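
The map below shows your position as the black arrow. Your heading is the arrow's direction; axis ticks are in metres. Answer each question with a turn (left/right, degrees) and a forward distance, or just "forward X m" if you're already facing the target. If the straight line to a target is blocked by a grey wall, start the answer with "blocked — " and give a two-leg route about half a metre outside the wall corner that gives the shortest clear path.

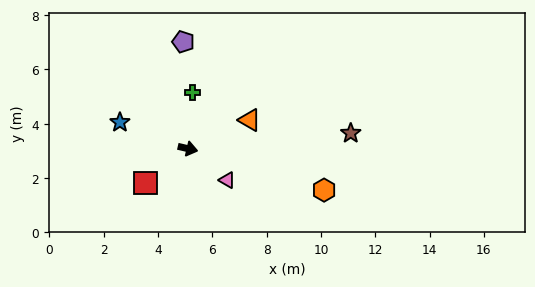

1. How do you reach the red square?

turn right 128°, forward 2.0 m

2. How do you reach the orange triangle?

turn left 38°, forward 2.5 m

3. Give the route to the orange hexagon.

turn right 4°, forward 5.2 m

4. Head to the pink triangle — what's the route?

turn right 26°, forward 1.9 m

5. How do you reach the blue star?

turn left 172°, forward 2.7 m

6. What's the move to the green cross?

turn left 98°, forward 2.1 m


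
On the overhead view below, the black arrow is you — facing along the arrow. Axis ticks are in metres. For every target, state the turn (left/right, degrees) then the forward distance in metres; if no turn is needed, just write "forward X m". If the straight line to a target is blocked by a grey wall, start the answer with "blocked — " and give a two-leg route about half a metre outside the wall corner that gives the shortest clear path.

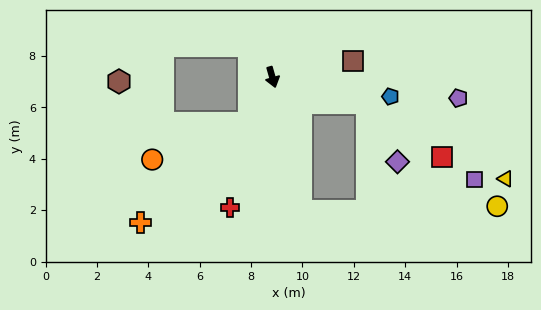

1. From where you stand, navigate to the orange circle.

blocked — turn right 43°, forward 2.0 m, then turn right 42°, forward 4.0 m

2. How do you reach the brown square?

turn left 85°, forward 3.2 m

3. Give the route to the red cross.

turn right 34°, forward 5.3 m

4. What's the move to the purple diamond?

blocked — turn left 59°, forward 3.8 m, then turn right 47°, forward 2.6 m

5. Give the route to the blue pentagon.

turn left 65°, forward 4.7 m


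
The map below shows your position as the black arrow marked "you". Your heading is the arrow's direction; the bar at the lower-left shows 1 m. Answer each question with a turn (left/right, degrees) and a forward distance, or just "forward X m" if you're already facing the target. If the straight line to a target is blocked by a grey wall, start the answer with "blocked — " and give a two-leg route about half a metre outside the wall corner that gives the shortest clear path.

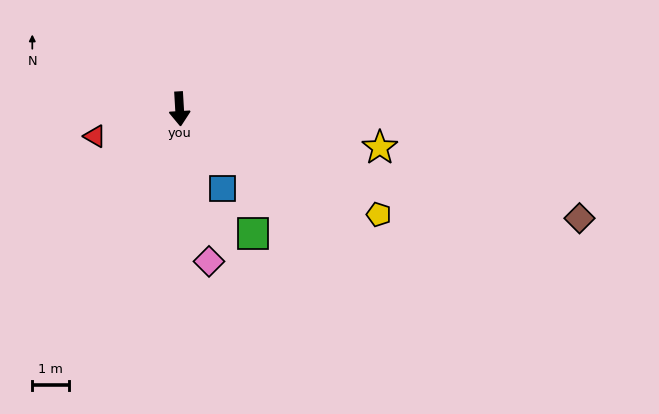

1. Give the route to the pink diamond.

turn left 8°, forward 4.2 m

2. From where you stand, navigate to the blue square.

turn left 25°, forward 2.5 m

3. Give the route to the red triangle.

turn right 75°, forward 2.4 m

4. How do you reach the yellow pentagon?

turn left 59°, forward 6.2 m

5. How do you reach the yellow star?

turn left 76°, forward 5.6 m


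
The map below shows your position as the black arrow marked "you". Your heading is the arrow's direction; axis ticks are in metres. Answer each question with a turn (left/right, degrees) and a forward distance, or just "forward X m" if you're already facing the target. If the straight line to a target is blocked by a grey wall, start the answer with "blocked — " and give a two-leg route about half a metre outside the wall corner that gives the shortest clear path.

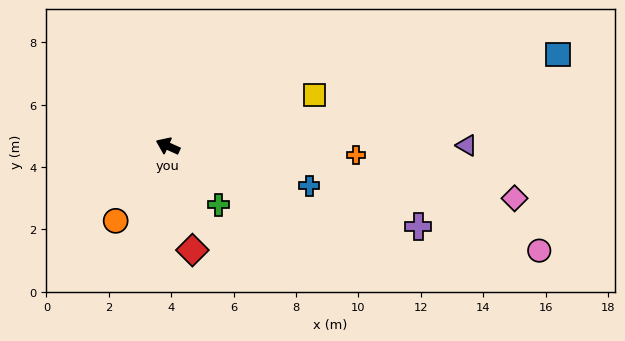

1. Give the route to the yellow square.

turn right 137°, forward 5.0 m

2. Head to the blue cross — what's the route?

turn right 172°, forward 4.7 m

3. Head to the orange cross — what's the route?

turn right 158°, forward 6.0 m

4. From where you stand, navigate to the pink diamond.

turn right 164°, forward 11.2 m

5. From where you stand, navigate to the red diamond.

turn left 127°, forward 3.4 m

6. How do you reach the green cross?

turn left 155°, forward 2.5 m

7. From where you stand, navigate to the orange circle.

turn left 79°, forward 2.9 m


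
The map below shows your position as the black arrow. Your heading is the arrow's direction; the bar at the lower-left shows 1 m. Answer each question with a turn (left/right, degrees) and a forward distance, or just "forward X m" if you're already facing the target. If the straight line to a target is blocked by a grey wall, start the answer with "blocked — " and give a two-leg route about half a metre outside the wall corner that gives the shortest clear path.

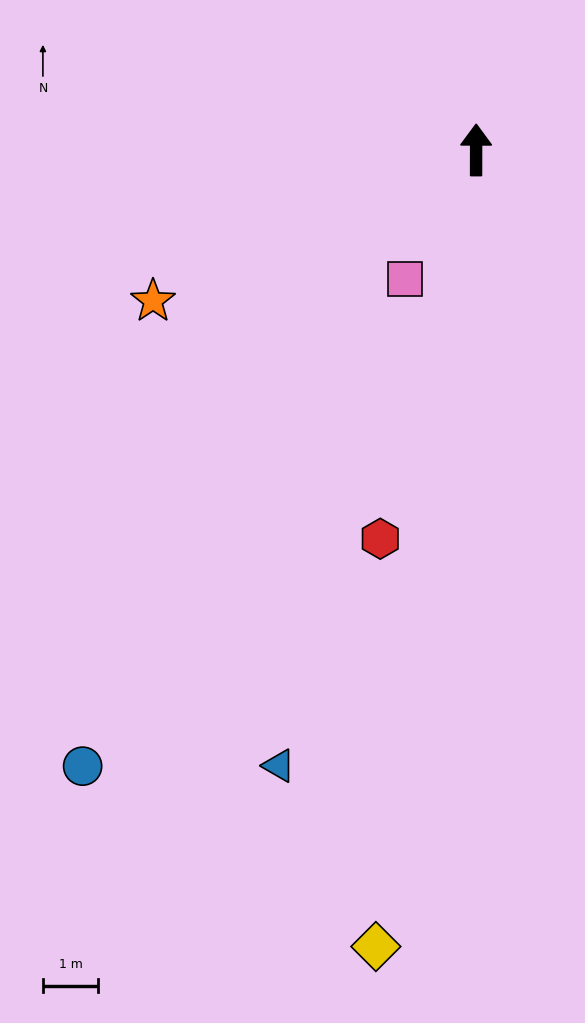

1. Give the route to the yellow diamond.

turn left 173°, forward 14.6 m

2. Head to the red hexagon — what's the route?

turn left 166°, forward 7.3 m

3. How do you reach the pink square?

turn left 151°, forward 2.7 m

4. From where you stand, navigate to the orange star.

turn left 115°, forward 6.5 m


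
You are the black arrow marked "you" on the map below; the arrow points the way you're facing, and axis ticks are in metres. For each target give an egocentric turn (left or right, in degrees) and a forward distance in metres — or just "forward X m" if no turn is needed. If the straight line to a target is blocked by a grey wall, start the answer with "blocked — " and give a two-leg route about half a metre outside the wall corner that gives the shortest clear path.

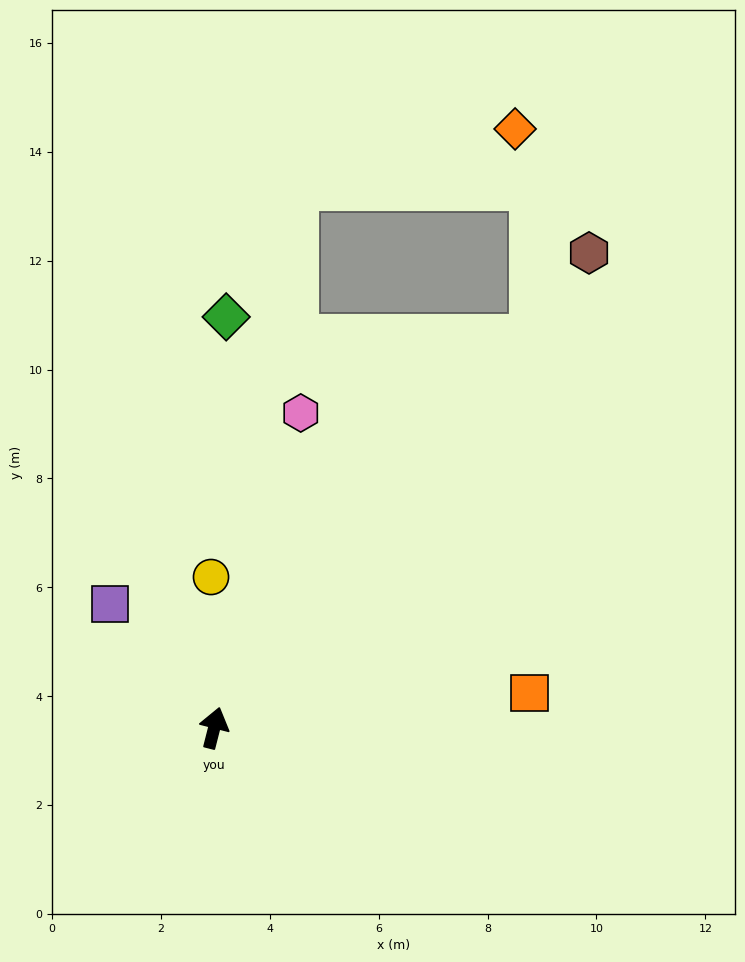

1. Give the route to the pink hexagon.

forward 6.0 m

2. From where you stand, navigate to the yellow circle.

turn left 15°, forward 2.8 m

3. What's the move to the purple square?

turn left 54°, forward 3.0 m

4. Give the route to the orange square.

turn right 69°, forward 5.8 m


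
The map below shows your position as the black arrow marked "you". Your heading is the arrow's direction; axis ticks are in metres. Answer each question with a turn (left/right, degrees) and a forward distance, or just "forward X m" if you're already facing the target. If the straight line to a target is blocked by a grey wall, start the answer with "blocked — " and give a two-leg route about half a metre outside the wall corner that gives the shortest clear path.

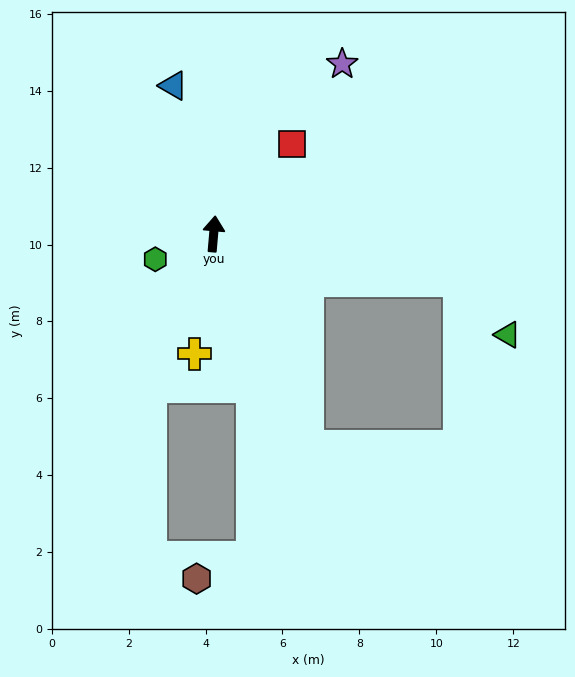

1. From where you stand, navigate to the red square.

turn right 36°, forward 3.1 m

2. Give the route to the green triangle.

blocked — turn right 96°, forward 6.5 m, then turn right 37°, forward 1.9 m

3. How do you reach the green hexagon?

turn left 118°, forward 1.7 m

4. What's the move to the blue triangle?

turn left 20°, forward 4.0 m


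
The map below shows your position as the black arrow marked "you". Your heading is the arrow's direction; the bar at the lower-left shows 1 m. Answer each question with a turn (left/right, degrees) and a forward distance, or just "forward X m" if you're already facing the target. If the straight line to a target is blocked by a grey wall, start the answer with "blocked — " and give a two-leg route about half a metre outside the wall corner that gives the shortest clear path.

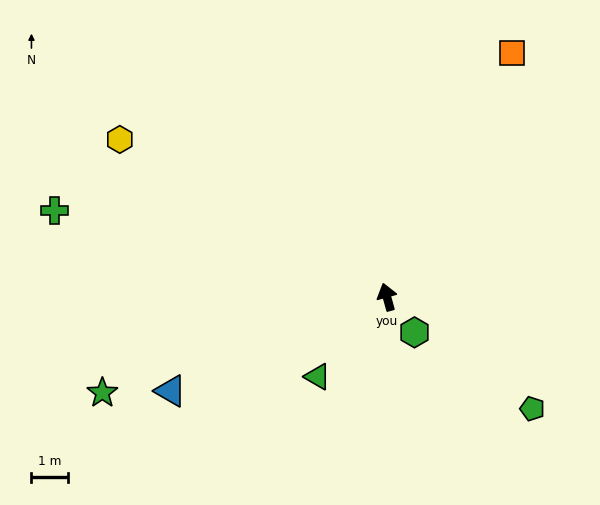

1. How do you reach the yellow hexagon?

turn left 44°, forward 8.5 m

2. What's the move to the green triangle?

turn left 124°, forward 2.9 m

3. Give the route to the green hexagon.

turn right 158°, forward 1.2 m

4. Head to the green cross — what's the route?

turn left 60°, forward 9.5 m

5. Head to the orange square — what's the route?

turn right 43°, forward 7.6 m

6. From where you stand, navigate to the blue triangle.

turn left 98°, forward 6.5 m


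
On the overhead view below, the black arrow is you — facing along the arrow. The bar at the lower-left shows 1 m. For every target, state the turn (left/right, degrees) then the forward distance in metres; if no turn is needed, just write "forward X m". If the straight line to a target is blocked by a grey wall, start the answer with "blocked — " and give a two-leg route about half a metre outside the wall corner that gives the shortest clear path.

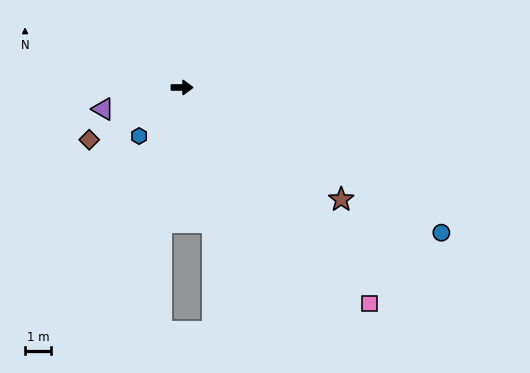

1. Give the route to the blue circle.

turn right 29°, forward 11.3 m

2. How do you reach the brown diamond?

turn right 151°, forward 4.1 m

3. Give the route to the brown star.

turn right 35°, forward 7.4 m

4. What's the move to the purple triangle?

turn right 165°, forward 3.1 m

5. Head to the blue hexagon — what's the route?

turn right 132°, forward 2.5 m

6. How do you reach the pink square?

turn right 49°, forward 10.9 m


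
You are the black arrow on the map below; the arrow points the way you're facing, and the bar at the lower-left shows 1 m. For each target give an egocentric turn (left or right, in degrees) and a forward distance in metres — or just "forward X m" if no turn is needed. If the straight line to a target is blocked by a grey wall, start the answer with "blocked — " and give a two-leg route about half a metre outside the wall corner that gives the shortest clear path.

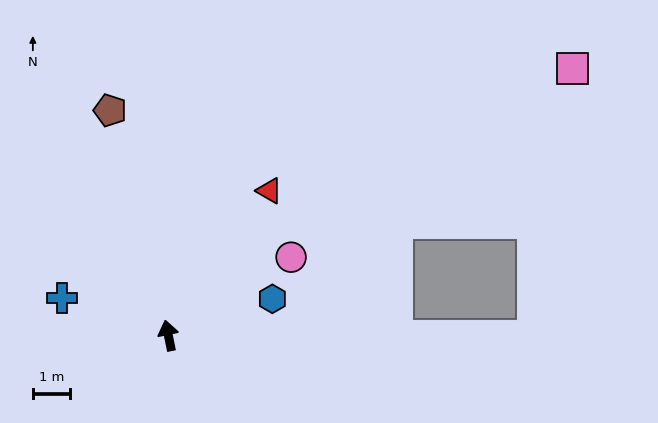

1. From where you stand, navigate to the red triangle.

turn right 47°, forward 4.7 m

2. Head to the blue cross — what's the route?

turn left 59°, forward 3.0 m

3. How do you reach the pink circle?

turn right 69°, forward 3.9 m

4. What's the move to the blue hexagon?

turn right 82°, forward 3.0 m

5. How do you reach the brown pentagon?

turn left 3°, forward 6.3 m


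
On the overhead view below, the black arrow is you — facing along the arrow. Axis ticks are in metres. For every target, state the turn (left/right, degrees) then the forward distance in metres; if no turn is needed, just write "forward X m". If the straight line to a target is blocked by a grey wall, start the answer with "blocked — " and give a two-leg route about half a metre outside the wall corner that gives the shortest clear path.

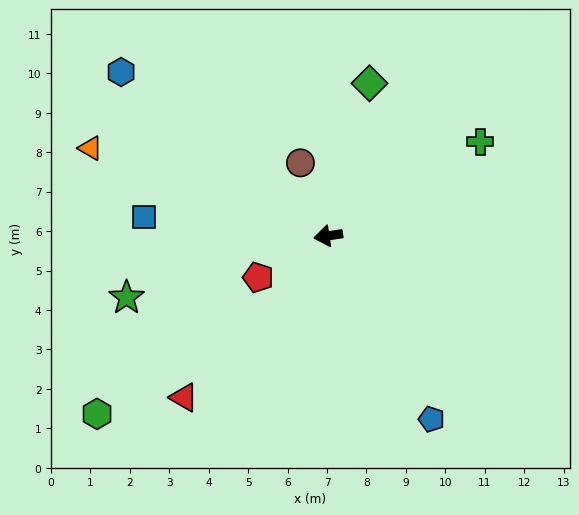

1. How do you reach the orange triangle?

turn right 29°, forward 6.4 m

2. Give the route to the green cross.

turn right 157°, forward 4.5 m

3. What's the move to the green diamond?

turn right 114°, forward 4.0 m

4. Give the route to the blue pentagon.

turn left 111°, forward 5.3 m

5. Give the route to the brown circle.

turn right 78°, forward 2.0 m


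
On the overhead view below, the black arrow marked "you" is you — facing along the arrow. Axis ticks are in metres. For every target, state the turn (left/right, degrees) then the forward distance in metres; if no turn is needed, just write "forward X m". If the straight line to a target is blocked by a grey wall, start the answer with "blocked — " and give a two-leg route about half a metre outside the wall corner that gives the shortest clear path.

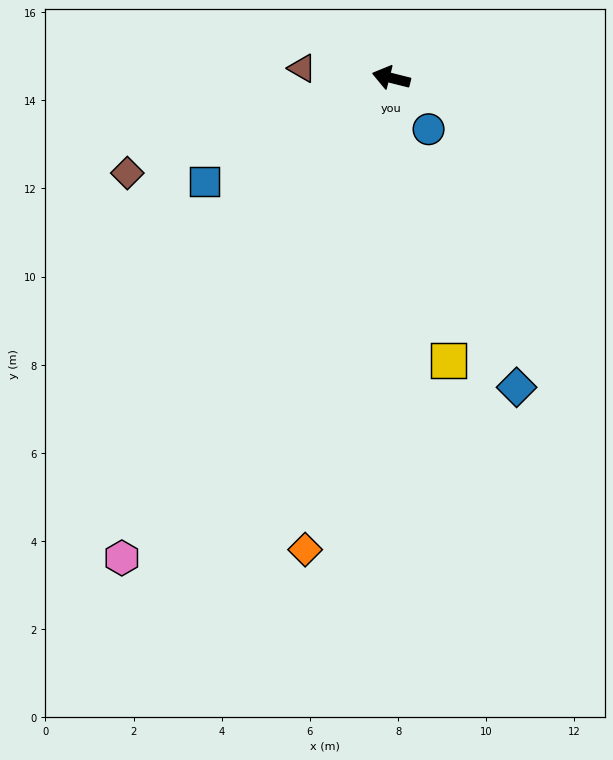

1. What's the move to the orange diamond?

turn left 94°, forward 10.9 m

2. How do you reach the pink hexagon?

turn left 75°, forward 12.5 m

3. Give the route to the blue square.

turn left 43°, forward 4.8 m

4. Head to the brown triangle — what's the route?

turn left 8°, forward 2.0 m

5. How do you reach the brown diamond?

turn left 34°, forward 6.4 m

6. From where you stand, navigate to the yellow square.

turn left 116°, forward 6.5 m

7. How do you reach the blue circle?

turn left 140°, forward 1.4 m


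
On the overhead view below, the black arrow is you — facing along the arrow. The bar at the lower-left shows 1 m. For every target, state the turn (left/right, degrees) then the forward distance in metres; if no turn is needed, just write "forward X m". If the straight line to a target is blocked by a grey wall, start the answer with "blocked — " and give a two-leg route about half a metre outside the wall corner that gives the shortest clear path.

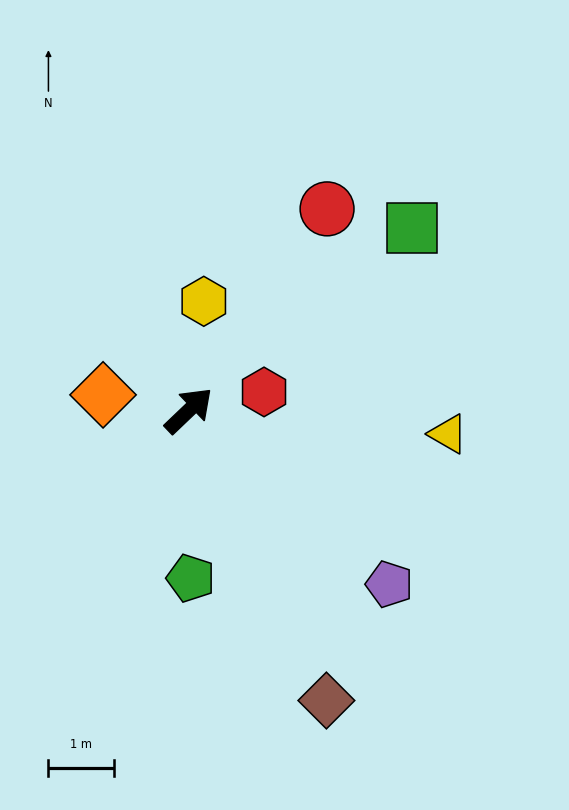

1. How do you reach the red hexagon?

turn right 30°, forward 1.2 m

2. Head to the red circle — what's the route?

turn left 12°, forward 3.7 m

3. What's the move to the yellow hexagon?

turn left 38°, forward 1.7 m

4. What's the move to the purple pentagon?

turn right 85°, forward 4.1 m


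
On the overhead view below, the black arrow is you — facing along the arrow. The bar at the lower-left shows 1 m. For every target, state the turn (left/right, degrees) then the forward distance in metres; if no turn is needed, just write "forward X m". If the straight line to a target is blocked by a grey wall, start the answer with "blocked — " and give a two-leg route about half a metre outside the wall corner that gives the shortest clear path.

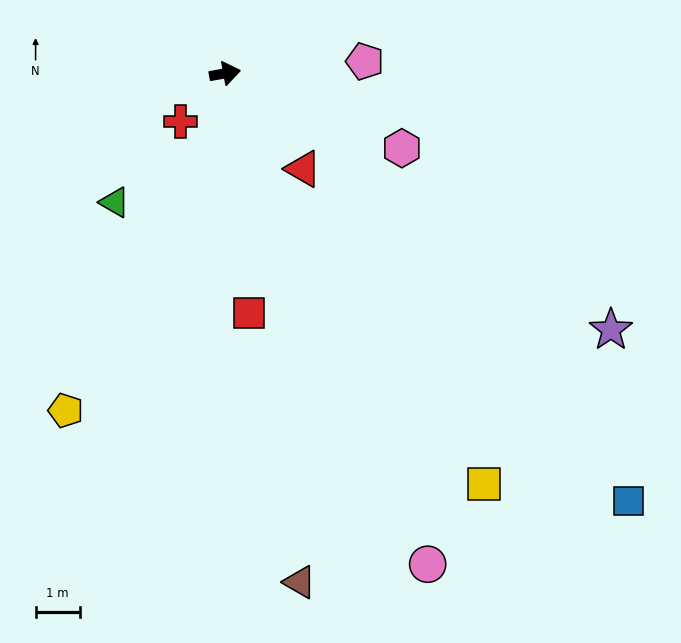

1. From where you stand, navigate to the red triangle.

turn right 61°, forward 2.8 m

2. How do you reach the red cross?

turn right 143°, forward 1.5 m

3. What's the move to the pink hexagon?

turn right 33°, forward 4.4 m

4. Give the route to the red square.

turn right 95°, forward 5.5 m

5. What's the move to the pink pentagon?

turn right 5°, forward 3.2 m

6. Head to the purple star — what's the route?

turn right 44°, forward 10.6 m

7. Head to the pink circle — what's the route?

turn right 78°, forward 12.1 m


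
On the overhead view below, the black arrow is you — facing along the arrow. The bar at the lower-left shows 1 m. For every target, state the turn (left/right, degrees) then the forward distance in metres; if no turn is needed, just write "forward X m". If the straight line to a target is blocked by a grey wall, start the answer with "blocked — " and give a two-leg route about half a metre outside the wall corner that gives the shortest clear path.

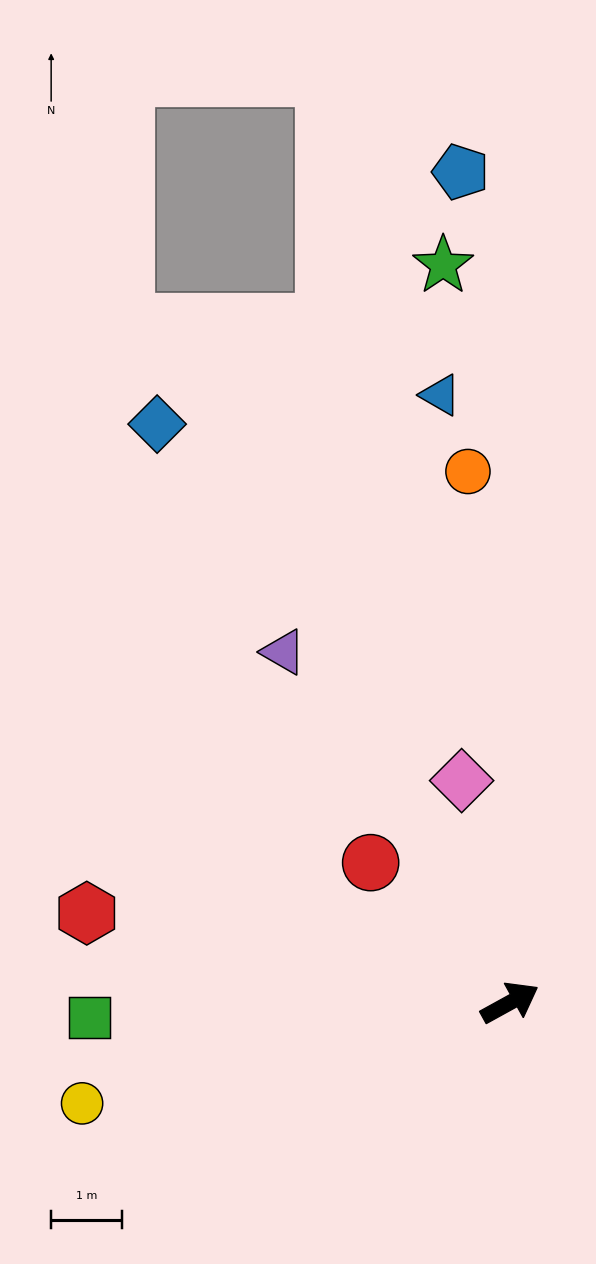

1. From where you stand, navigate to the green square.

turn left 153°, forward 6.0 m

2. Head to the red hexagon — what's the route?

turn left 139°, forward 6.1 m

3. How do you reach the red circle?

turn left 106°, forward 2.8 m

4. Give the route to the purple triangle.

turn left 94°, forward 5.9 m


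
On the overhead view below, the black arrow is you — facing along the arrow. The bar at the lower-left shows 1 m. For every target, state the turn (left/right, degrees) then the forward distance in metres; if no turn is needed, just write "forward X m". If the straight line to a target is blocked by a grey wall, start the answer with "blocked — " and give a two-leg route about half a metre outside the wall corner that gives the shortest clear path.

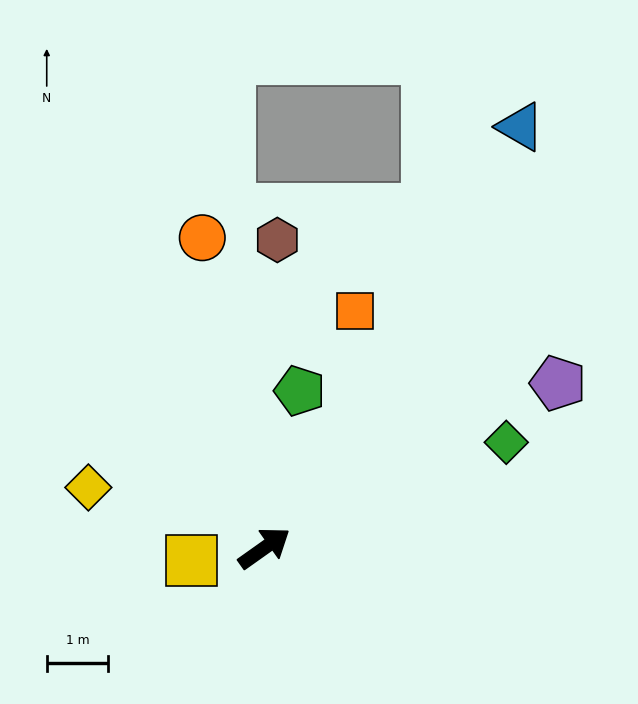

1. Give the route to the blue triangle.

turn left 23°, forward 8.0 m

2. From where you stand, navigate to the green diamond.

turn right 12°, forward 4.3 m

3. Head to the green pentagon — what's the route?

turn left 42°, forward 2.6 m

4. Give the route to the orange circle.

turn left 66°, forward 5.1 m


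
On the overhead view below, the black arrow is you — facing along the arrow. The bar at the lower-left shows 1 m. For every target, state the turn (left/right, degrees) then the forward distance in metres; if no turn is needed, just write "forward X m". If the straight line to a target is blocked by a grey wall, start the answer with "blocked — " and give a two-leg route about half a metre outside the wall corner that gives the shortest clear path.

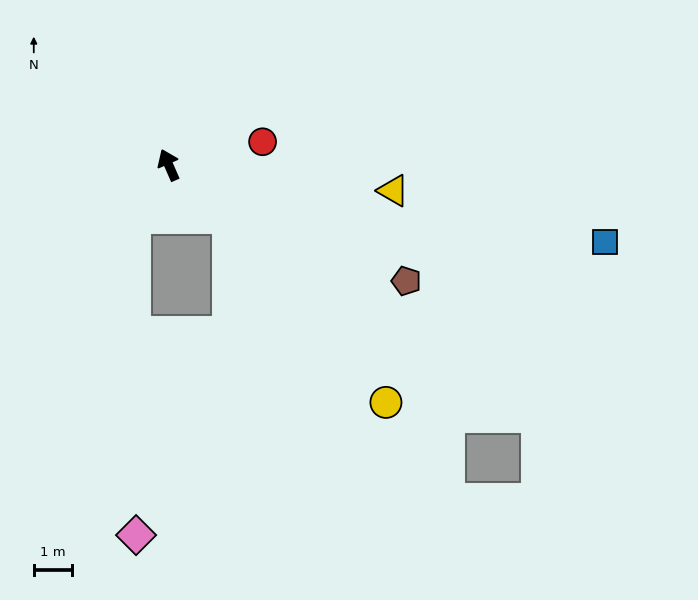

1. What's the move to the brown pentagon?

turn right 140°, forward 6.8 m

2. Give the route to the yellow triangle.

turn right 120°, forward 5.9 m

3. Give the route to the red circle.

turn right 100°, forward 2.5 m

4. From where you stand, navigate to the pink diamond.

blocked — turn left 123°, forward 1.6 m, then turn left 34°, forward 8.2 m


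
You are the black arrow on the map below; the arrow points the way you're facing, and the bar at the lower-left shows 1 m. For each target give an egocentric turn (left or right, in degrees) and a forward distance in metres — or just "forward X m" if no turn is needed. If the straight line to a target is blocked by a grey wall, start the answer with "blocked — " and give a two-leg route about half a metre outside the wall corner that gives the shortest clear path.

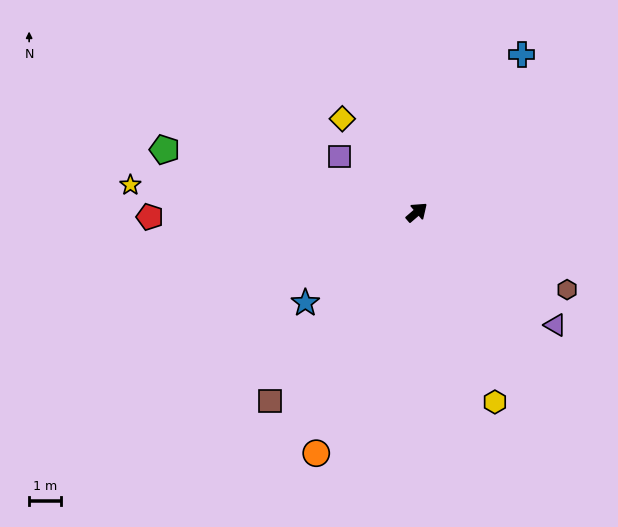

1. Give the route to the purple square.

turn left 103°, forward 3.0 m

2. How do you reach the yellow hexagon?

turn right 108°, forward 6.5 m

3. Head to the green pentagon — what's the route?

turn left 125°, forward 8.2 m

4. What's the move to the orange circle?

turn right 153°, forward 8.2 m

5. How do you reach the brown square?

turn right 169°, forward 7.5 m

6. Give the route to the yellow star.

turn left 134°, forward 9.1 m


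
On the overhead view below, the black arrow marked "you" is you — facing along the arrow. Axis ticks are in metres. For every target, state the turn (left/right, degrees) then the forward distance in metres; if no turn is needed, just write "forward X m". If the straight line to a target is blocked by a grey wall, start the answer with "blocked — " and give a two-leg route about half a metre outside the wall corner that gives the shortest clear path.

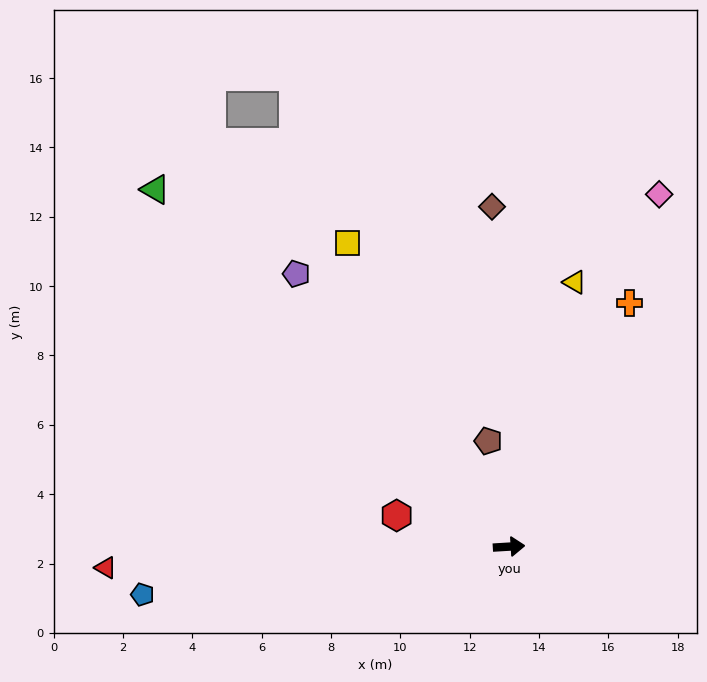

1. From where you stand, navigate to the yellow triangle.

turn left 73°, forward 7.9 m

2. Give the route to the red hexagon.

turn left 161°, forward 3.4 m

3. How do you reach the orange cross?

turn left 60°, forward 7.8 m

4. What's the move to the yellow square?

turn left 115°, forward 9.9 m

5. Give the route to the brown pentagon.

turn left 98°, forward 3.1 m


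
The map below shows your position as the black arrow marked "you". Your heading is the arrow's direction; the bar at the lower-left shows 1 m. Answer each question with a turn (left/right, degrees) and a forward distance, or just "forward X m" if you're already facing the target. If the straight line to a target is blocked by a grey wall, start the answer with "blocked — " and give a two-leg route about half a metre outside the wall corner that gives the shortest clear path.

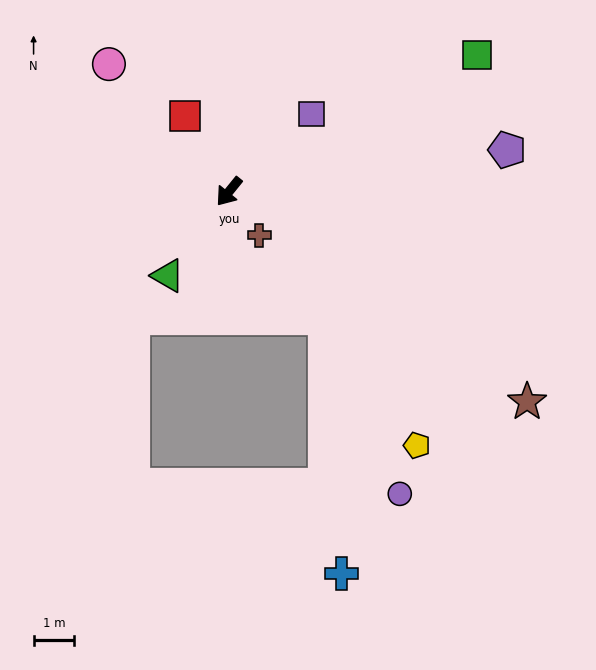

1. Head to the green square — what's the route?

turn left 158°, forward 7.0 m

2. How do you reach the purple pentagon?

turn left 138°, forward 6.9 m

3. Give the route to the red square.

turn right 111°, forward 2.2 m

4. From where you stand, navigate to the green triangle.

turn left 3°, forward 2.6 m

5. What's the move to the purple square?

turn left 172°, forward 2.8 m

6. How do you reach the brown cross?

turn left 74°, forward 1.3 m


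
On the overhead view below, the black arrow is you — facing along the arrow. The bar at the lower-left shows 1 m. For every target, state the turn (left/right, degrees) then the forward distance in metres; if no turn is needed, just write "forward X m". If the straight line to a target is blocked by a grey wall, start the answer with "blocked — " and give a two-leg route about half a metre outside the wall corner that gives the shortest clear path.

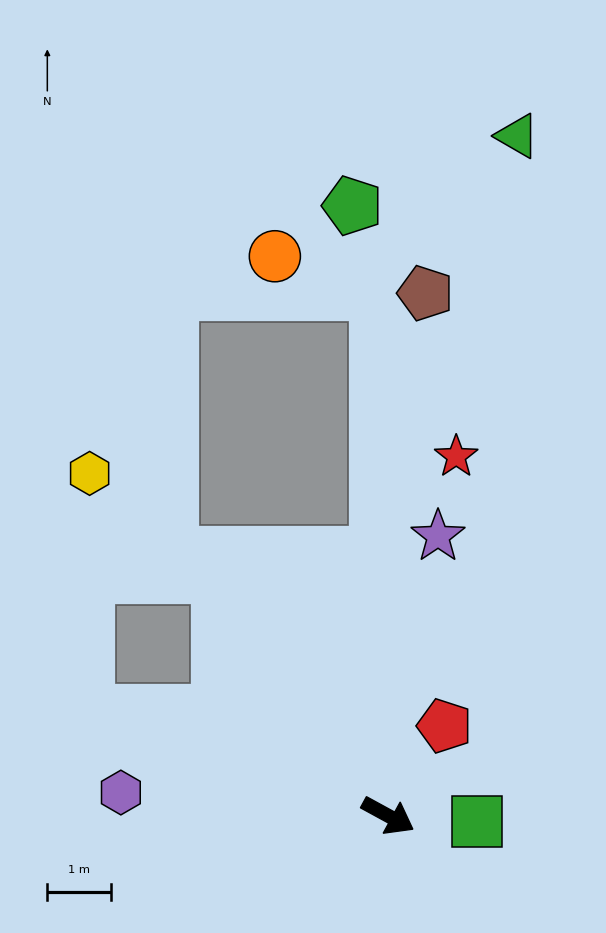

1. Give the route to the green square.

turn left 25°, forward 1.4 m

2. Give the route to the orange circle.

blocked — turn left 120°, forward 8.2 m, then turn left 69°, forward 1.7 m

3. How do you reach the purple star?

turn left 109°, forward 4.5 m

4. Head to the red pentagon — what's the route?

turn left 87°, forward 1.7 m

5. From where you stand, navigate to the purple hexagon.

turn right 156°, forward 4.2 m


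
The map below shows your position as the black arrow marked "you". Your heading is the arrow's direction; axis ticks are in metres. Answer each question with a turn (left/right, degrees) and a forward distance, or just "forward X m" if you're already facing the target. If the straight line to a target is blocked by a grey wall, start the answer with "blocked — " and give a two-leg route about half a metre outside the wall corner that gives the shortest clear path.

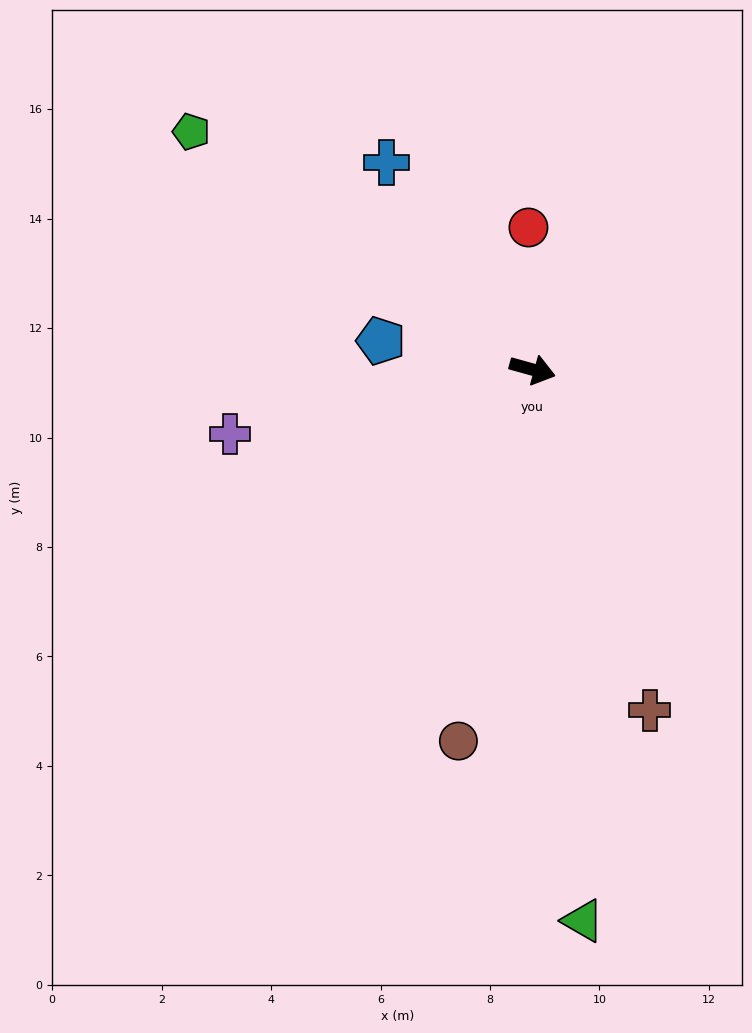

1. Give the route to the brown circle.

turn right 86°, forward 6.9 m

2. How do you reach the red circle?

turn left 107°, forward 2.6 m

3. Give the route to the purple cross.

turn right 152°, forward 5.7 m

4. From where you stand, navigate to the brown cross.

turn right 56°, forward 6.6 m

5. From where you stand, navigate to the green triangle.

turn right 69°, forward 10.1 m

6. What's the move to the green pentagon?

turn left 161°, forward 7.6 m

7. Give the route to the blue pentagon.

turn right 175°, forward 2.8 m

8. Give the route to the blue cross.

turn left 141°, forward 4.6 m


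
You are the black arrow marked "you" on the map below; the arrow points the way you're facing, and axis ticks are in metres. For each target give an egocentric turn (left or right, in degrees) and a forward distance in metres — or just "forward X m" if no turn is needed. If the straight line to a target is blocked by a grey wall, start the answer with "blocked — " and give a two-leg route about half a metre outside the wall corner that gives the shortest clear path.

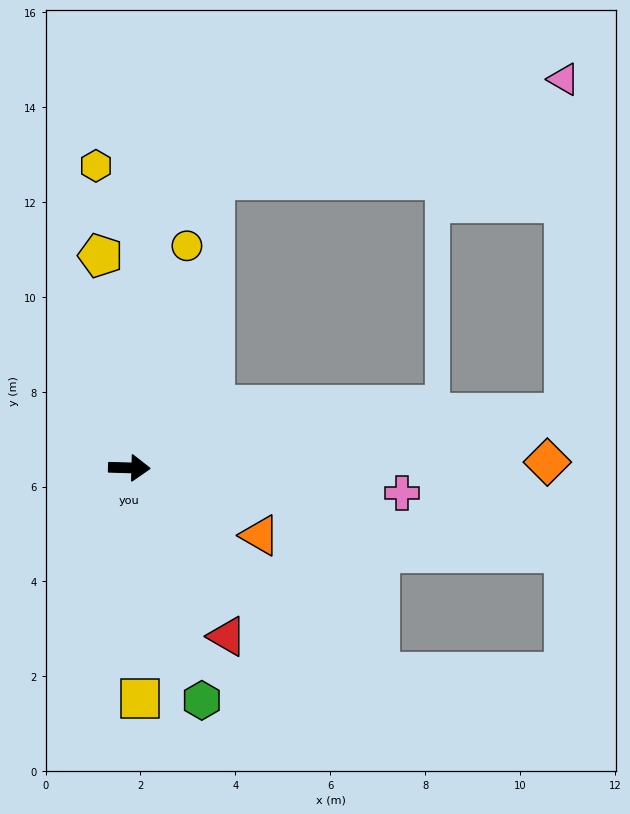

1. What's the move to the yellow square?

turn right 86°, forward 4.9 m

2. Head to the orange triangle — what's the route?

turn right 26°, forward 3.1 m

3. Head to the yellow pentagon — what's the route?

turn left 99°, forward 4.5 m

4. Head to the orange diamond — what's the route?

turn left 2°, forward 8.8 m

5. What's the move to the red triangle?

turn right 58°, forward 4.1 m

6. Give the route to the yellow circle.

turn left 77°, forward 4.8 m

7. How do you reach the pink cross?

turn right 4°, forward 5.8 m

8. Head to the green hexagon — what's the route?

turn right 71°, forward 5.1 m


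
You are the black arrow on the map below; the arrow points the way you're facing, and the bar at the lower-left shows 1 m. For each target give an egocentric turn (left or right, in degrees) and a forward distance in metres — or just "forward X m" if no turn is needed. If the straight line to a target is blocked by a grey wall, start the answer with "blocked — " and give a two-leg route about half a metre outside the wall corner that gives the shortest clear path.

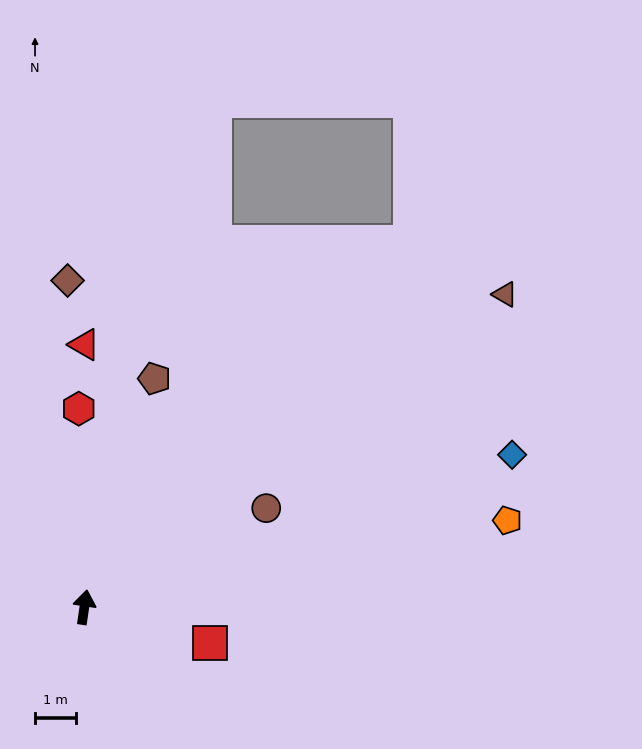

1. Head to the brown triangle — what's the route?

turn right 45°, forward 12.7 m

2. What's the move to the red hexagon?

turn left 10°, forward 4.8 m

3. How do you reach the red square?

turn right 98°, forward 3.2 m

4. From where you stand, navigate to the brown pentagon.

turn right 9°, forward 5.8 m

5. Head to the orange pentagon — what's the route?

turn right 70°, forward 10.5 m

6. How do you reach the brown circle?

turn right 53°, forward 5.0 m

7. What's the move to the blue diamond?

turn right 62°, forward 11.0 m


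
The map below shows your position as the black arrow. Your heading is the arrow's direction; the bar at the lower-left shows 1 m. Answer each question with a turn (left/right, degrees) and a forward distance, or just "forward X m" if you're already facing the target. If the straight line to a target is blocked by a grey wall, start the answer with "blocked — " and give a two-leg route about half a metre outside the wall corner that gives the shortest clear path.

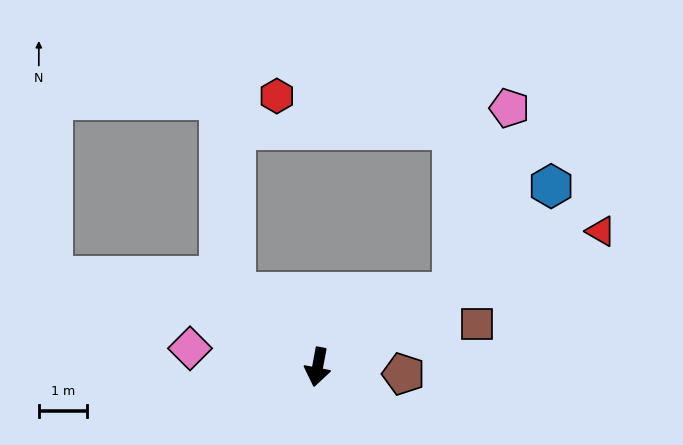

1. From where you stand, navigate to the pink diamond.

turn right 88°, forward 2.7 m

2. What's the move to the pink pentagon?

blocked — turn left 130°, forward 3.2 m, then turn left 44°, forward 4.0 m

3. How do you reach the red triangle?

turn left 126°, forward 6.6 m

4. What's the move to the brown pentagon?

turn left 96°, forward 1.8 m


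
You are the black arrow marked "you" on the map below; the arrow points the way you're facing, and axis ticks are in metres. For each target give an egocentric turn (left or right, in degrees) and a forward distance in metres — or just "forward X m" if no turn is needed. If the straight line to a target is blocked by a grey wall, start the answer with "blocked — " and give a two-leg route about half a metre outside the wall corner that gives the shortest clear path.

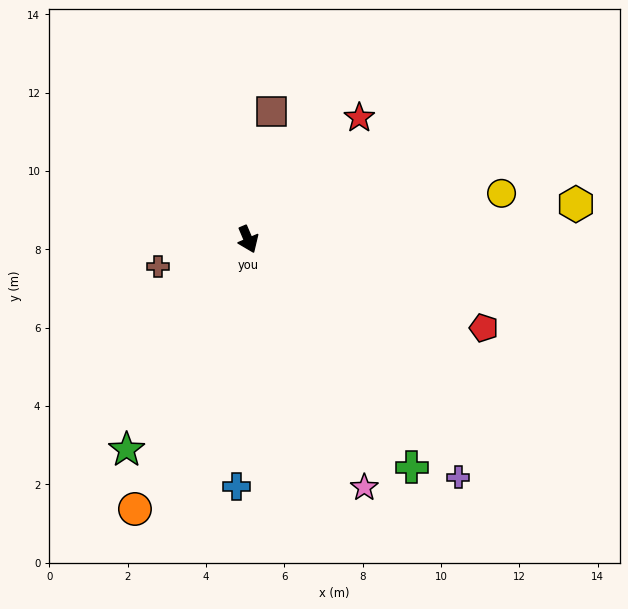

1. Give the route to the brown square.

turn left 147°, forward 3.3 m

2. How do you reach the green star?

turn right 53°, forward 6.2 m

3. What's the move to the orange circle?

turn right 46°, forward 7.5 m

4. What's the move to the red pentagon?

turn left 46°, forward 6.4 m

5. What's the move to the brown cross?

turn right 96°, forward 2.4 m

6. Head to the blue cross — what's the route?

turn right 26°, forward 6.3 m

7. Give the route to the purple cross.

turn left 18°, forward 8.1 m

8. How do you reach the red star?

turn left 115°, forward 4.2 m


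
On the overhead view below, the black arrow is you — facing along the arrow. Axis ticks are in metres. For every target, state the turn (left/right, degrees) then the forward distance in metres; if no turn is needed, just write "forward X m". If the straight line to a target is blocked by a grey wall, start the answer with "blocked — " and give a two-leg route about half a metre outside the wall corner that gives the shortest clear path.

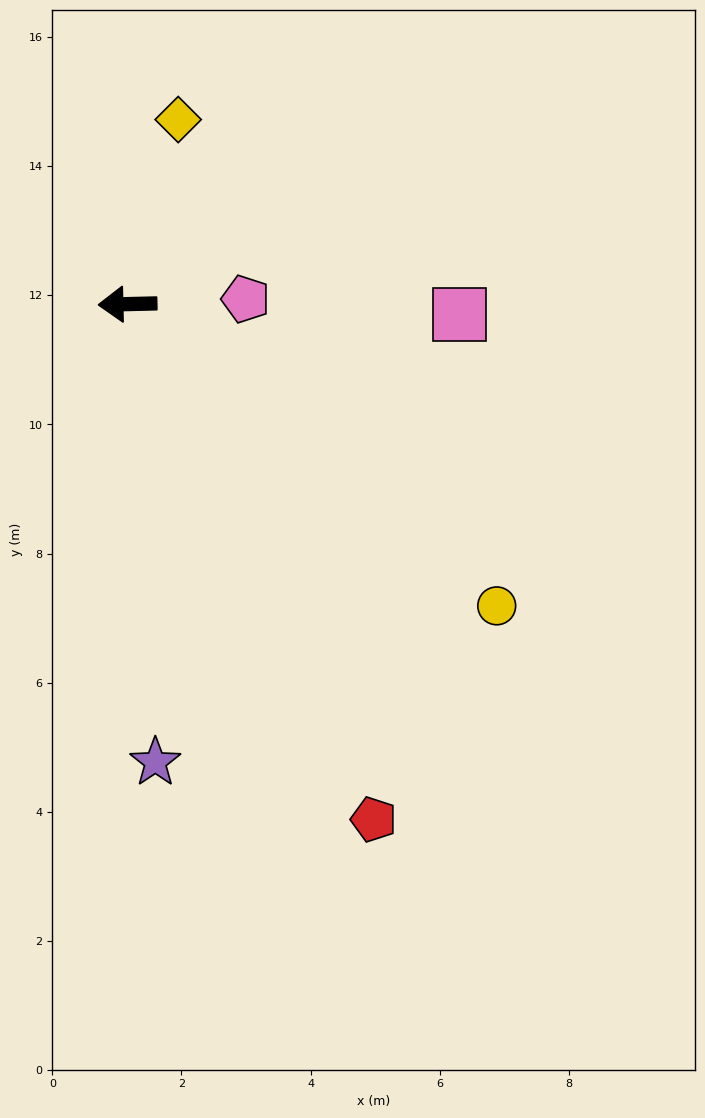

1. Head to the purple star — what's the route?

turn left 92°, forward 7.1 m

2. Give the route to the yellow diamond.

turn right 107°, forward 3.0 m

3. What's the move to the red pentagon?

turn left 114°, forward 8.9 m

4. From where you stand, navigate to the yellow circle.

turn left 139°, forward 7.4 m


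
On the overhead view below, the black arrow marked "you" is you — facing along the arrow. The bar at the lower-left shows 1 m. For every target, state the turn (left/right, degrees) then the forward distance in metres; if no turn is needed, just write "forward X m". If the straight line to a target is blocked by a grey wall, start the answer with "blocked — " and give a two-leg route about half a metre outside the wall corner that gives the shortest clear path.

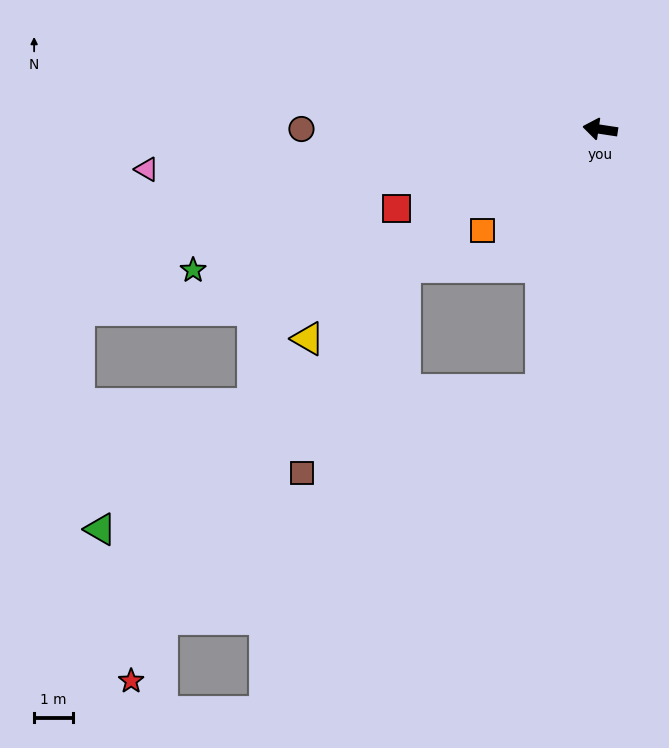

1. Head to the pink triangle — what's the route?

turn left 14°, forward 11.8 m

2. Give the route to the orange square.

turn left 49°, forward 4.0 m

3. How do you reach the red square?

turn left 30°, forward 5.7 m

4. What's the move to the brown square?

blocked — turn left 86°, forward 6.9 m, then turn right 58°, forward 6.6 m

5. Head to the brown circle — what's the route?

turn left 9°, forward 7.7 m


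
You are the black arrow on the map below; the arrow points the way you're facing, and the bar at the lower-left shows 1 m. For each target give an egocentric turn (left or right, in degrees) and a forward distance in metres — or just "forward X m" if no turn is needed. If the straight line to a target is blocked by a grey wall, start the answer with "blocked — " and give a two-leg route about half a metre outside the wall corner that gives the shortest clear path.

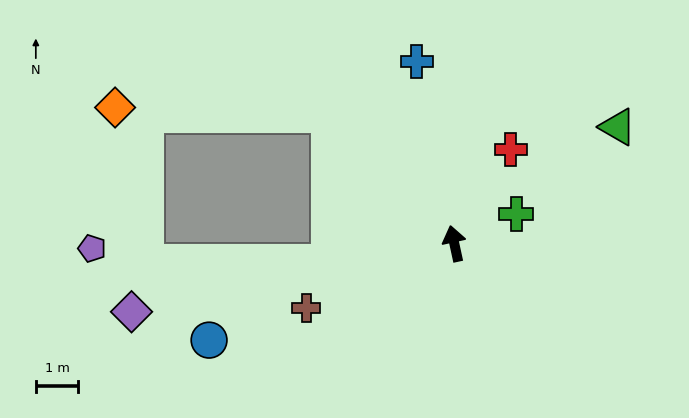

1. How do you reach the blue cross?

forward 4.4 m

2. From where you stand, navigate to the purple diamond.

turn left 90°, forward 7.7 m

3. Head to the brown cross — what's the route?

turn left 101°, forward 3.8 m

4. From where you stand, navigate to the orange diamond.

blocked — turn left 32°, forward 4.2 m, then turn left 44°, forward 5.0 m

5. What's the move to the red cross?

turn right 43°, forward 2.6 m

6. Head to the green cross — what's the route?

turn right 77°, forward 1.6 m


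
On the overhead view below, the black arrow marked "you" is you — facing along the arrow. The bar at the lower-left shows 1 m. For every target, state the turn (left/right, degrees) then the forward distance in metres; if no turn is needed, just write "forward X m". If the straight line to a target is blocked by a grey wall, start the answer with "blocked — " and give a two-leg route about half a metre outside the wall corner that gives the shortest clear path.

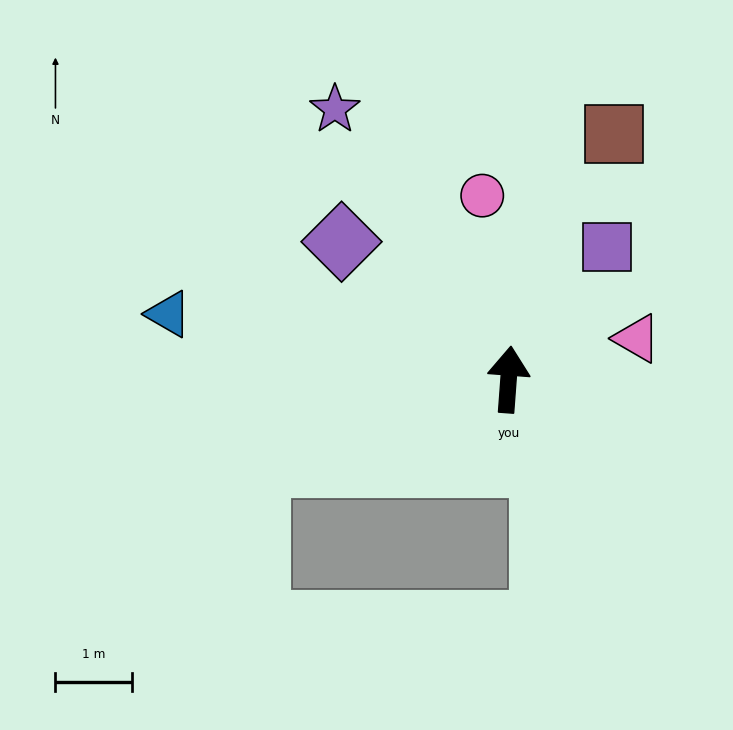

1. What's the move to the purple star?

turn left 37°, forward 4.2 m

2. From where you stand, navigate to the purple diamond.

turn left 55°, forward 2.8 m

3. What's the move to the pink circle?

turn left 12°, forward 2.4 m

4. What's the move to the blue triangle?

turn left 83°, forward 4.5 m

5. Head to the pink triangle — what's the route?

turn right 68°, forward 1.8 m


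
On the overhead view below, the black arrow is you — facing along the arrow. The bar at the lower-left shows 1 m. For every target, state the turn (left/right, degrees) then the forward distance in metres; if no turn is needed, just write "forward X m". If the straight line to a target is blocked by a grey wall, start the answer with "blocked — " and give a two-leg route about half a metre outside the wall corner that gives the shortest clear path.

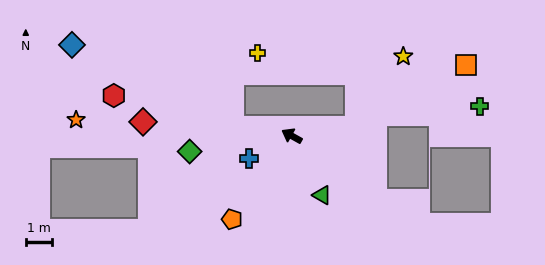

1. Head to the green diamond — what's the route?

turn left 38°, forward 3.9 m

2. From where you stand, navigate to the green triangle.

turn left 146°, forward 2.5 m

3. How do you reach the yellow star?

blocked — turn right 143°, forward 2.4 m, then turn left 48°, forward 3.2 m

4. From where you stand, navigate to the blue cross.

turn left 57°, forward 1.8 m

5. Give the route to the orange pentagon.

turn left 83°, forward 3.9 m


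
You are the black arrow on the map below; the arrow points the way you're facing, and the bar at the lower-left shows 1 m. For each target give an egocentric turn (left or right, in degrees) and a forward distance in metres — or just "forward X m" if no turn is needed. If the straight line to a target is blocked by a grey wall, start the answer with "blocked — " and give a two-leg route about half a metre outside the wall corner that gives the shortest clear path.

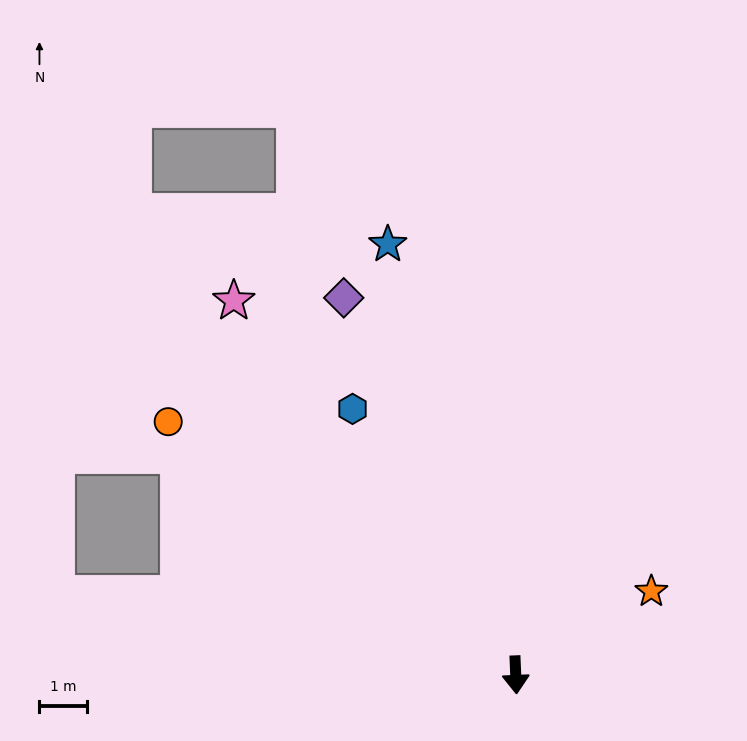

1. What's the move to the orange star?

turn left 119°, forward 3.4 m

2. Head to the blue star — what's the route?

turn right 166°, forward 9.5 m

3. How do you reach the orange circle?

turn right 129°, forward 9.1 m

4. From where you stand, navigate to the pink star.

turn right 145°, forward 9.9 m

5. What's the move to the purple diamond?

turn right 158°, forward 8.7 m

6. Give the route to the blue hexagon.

turn right 151°, forward 6.6 m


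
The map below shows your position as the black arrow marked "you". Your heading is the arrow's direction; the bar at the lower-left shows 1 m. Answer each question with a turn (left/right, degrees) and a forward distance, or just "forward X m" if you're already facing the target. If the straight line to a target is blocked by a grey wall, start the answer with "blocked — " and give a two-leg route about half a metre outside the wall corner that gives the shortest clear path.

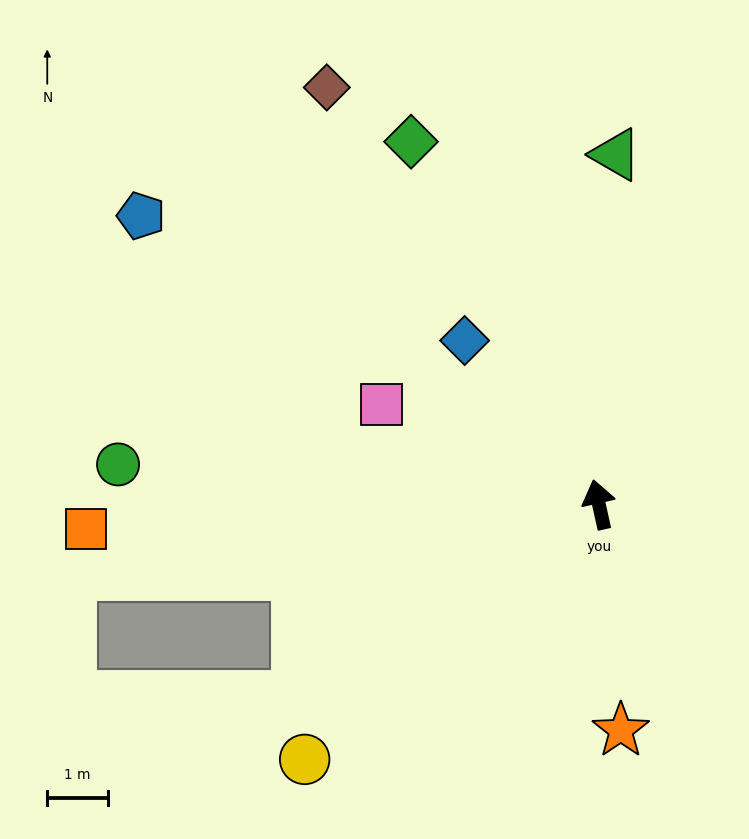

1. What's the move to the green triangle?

turn right 15°, forward 5.8 m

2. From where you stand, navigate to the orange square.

turn left 80°, forward 8.5 m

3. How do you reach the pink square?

turn left 53°, forward 3.9 m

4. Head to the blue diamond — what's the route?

turn left 27°, forward 3.5 m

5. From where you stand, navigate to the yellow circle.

turn left 118°, forward 6.4 m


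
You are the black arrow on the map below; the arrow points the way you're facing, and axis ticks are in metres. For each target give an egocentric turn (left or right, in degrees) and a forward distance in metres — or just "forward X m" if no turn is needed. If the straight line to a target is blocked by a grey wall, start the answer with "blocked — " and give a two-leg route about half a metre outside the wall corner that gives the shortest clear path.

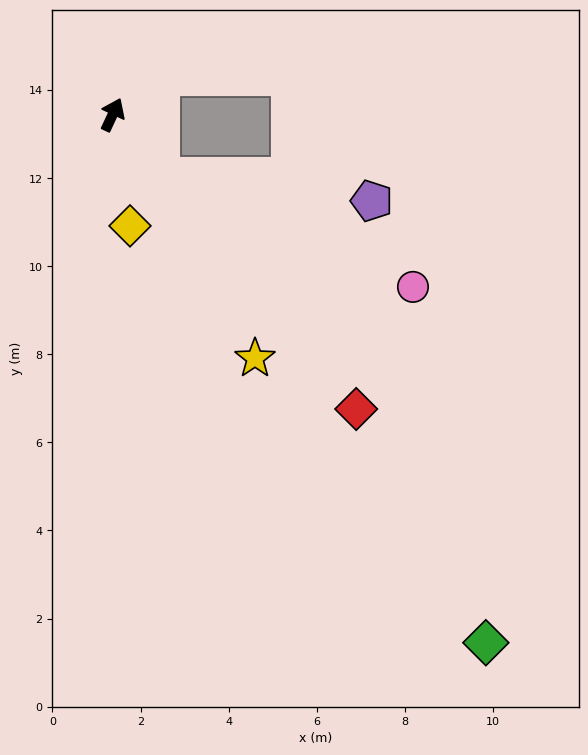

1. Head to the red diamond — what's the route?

turn right 115°, forward 8.7 m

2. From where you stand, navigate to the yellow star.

turn right 125°, forward 6.4 m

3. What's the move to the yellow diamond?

turn right 146°, forward 2.6 m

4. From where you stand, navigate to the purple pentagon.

blocked — turn right 117°, forward 1.8 m, then turn left 45°, forward 4.8 m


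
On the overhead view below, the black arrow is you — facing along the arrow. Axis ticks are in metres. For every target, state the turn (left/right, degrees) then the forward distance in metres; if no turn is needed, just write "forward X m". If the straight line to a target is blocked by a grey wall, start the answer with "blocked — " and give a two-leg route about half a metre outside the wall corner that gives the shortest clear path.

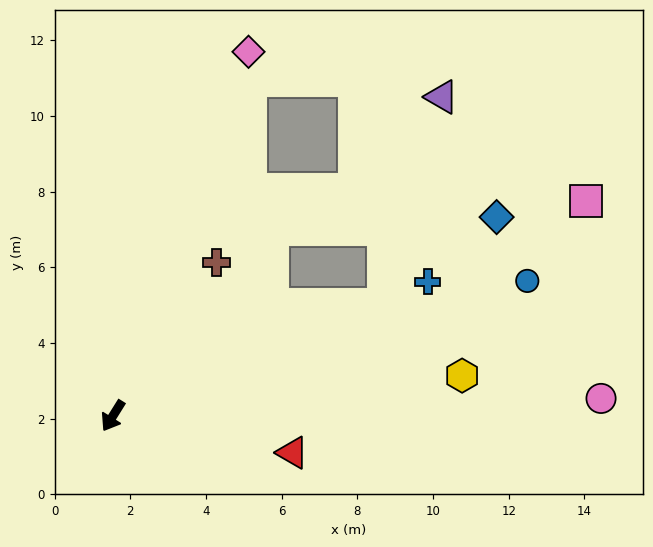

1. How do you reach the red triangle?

turn left 110°, forward 4.8 m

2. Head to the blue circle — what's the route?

turn left 140°, forward 11.5 m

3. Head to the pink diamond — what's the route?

turn right 168°, forward 10.3 m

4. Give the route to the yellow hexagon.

turn left 129°, forward 9.3 m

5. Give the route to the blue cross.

turn left 145°, forward 9.0 m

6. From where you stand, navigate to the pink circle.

turn left 124°, forward 12.9 m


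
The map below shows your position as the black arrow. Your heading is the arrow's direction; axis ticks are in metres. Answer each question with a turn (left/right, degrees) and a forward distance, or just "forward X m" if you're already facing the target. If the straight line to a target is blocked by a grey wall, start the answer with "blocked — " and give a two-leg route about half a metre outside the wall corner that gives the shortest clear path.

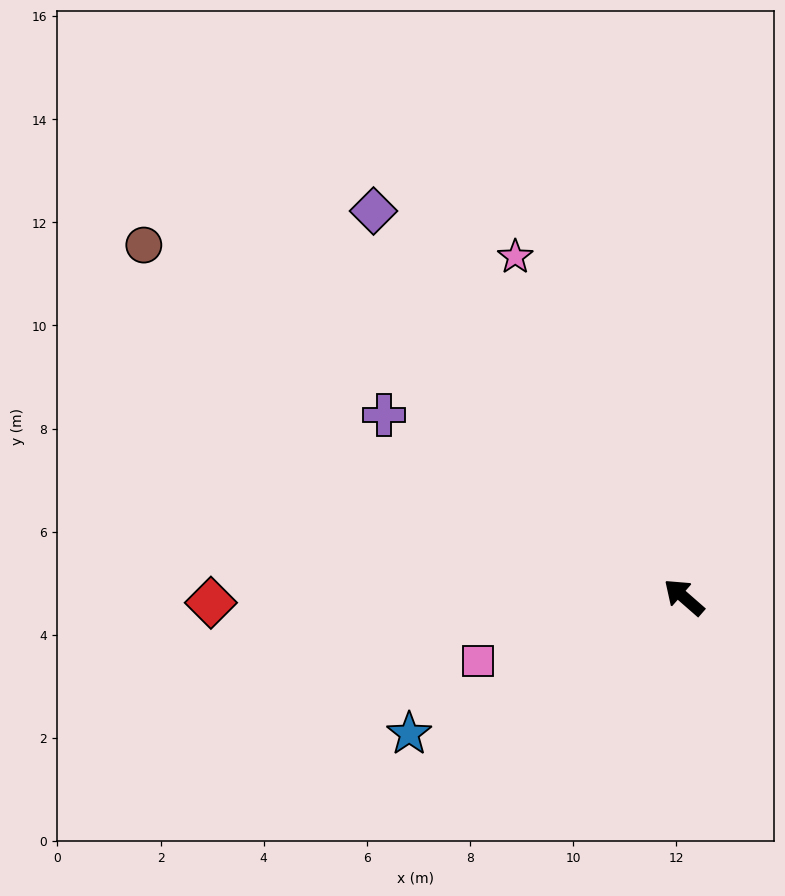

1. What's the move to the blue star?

turn left 68°, forward 5.9 m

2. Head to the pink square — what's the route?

turn left 58°, forward 4.2 m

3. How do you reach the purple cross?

turn left 10°, forward 6.8 m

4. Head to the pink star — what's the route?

turn right 22°, forward 7.4 m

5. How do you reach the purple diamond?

turn right 10°, forward 9.6 m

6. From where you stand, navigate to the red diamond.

turn left 42°, forward 9.2 m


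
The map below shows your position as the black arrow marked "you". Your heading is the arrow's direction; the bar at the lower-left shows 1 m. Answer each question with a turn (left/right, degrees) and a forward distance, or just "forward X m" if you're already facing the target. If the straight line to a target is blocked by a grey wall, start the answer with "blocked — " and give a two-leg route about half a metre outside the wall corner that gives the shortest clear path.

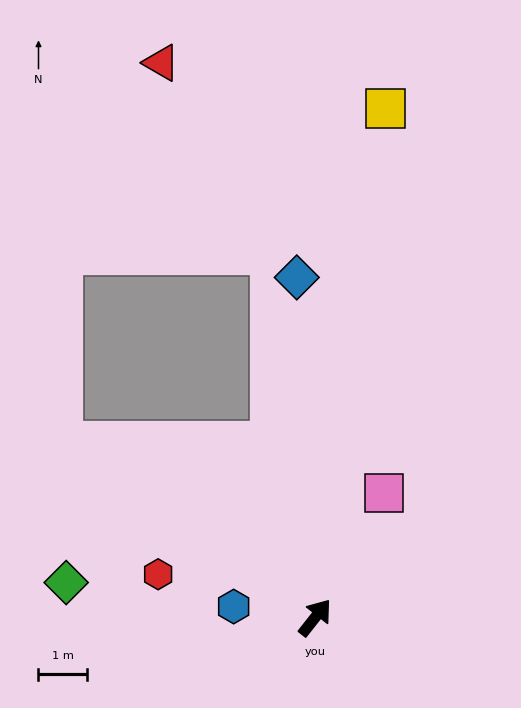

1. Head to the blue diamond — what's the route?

turn left 41°, forward 7.0 m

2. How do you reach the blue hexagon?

turn left 121°, forward 1.7 m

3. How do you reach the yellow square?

turn left 30°, forward 10.5 m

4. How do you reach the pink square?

turn left 9°, forward 2.9 m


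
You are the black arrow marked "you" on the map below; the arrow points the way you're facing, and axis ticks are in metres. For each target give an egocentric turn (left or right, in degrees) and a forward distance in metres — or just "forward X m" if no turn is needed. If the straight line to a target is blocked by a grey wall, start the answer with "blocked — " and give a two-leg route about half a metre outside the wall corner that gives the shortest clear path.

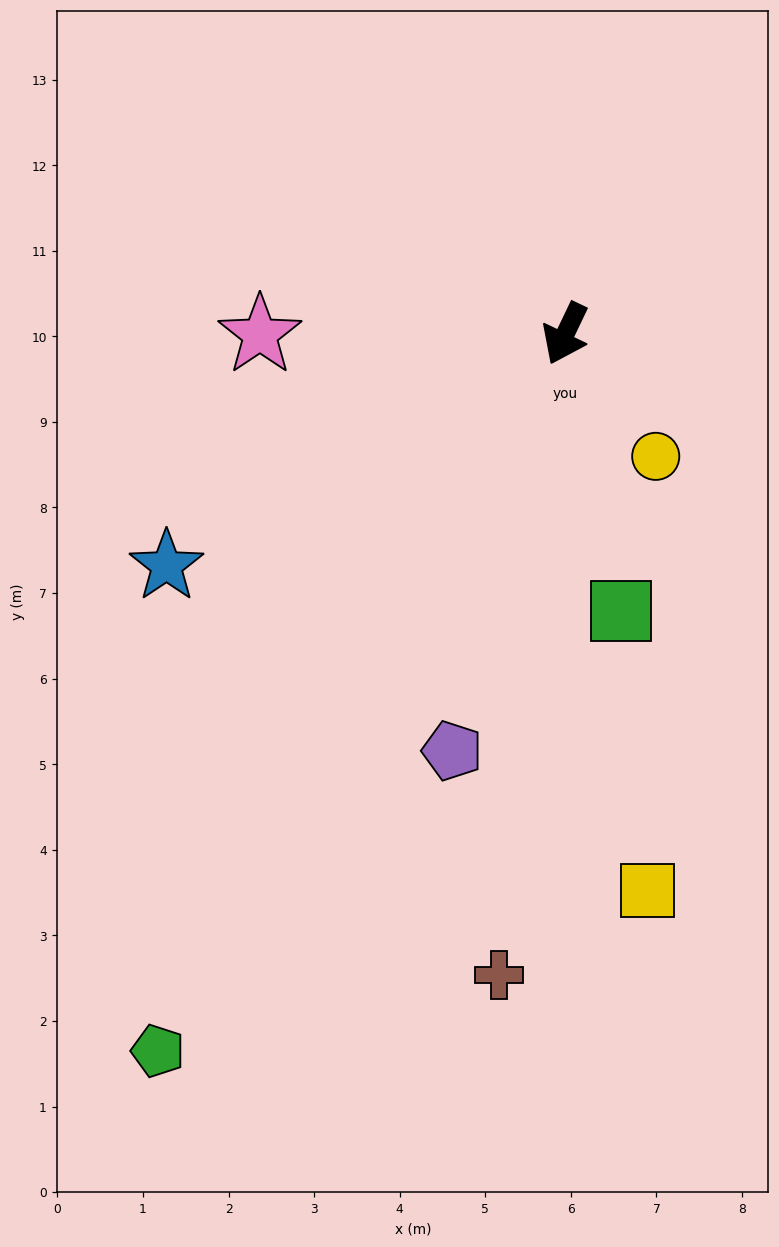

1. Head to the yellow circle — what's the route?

turn left 62°, forward 1.8 m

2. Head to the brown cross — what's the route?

turn left 20°, forward 7.5 m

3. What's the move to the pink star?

turn right 64°, forward 3.6 m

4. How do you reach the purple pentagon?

turn left 10°, forward 5.0 m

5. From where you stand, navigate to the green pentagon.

turn right 4°, forward 9.6 m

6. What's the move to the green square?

turn left 37°, forward 3.3 m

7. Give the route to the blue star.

turn right 34°, forward 5.4 m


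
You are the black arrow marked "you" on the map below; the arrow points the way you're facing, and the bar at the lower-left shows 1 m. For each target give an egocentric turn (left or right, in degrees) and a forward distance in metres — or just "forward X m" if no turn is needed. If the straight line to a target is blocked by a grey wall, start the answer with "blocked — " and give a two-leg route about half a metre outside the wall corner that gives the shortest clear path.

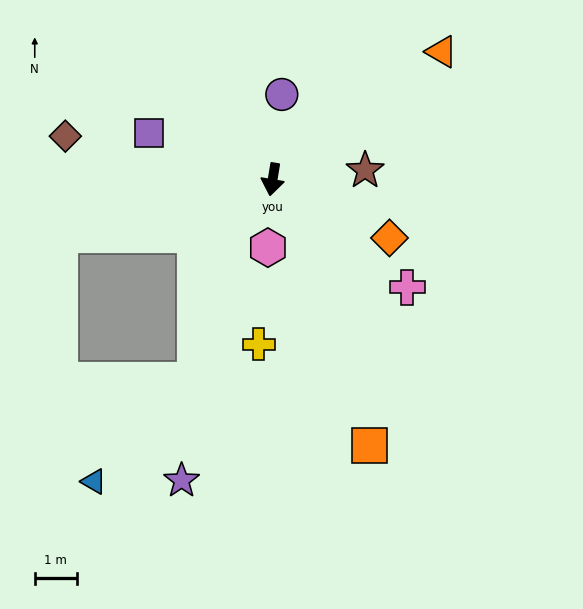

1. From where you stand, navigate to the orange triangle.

turn left 136°, forward 5.0 m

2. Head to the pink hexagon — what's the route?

turn left 5°, forward 1.6 m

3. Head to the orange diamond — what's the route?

turn left 73°, forward 3.1 m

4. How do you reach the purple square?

turn right 101°, forward 3.1 m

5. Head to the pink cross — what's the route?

turn left 61°, forward 4.1 m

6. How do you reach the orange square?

turn left 29°, forward 6.7 m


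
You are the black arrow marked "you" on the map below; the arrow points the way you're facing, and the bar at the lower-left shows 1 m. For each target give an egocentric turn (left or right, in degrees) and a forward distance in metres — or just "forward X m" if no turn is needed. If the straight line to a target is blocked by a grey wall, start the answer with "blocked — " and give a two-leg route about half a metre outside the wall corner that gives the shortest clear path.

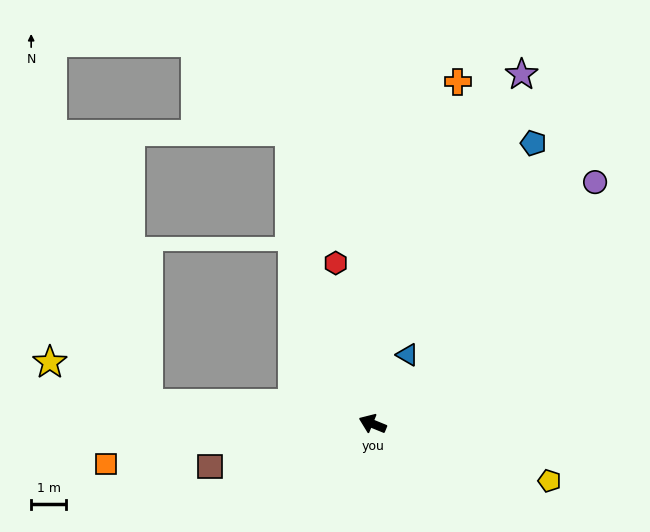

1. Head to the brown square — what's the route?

turn left 37°, forward 4.8 m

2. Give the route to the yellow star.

blocked — turn left 17°, forward 6.4 m, then turn right 18°, forward 3.0 m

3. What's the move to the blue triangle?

turn right 95°, forward 2.2 m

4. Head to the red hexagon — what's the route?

turn right 55°, forward 4.7 m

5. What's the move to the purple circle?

turn right 110°, forward 9.3 m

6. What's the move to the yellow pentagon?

turn right 176°, forward 5.3 m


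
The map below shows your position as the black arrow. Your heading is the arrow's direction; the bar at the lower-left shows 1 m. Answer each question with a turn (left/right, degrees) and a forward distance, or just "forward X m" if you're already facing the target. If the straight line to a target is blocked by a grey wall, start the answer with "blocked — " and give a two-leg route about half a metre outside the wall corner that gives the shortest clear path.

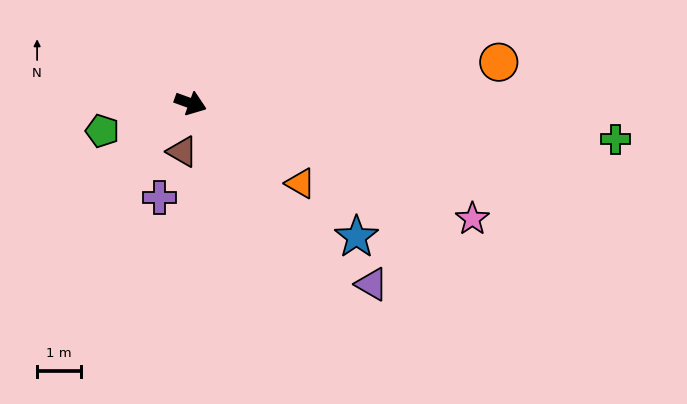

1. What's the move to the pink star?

turn right 2°, forward 6.9 m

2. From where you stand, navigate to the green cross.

turn left 15°, forward 9.7 m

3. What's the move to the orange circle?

turn left 27°, forward 7.0 m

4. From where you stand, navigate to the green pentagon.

turn right 143°, forward 2.1 m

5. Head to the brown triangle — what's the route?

turn right 80°, forward 1.1 m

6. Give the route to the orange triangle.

turn right 16°, forward 3.1 m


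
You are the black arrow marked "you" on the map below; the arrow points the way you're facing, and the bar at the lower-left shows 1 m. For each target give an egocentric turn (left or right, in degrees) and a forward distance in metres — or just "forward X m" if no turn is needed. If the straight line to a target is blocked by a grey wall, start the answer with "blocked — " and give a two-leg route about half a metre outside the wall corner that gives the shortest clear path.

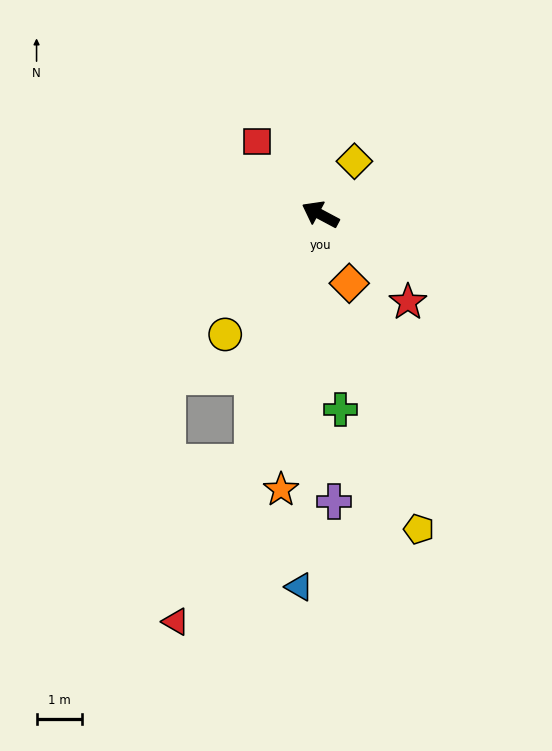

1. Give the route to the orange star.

turn left 110°, forward 6.1 m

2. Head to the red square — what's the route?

turn right 21°, forward 2.1 m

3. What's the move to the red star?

turn left 163°, forward 2.7 m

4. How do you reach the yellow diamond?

turn right 95°, forward 1.4 m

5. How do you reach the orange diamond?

turn left 141°, forward 1.7 m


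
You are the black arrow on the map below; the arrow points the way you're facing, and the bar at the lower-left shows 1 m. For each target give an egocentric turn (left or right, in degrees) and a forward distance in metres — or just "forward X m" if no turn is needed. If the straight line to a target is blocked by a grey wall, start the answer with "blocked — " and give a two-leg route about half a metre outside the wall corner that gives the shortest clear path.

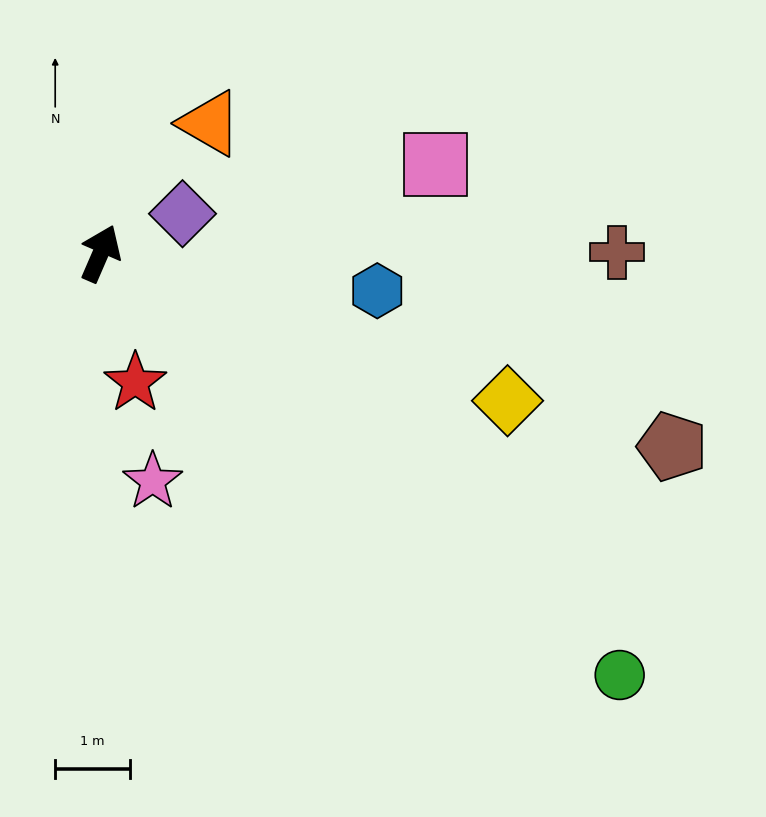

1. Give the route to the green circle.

turn right 106°, forward 8.9 m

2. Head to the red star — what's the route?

turn right 142°, forward 1.8 m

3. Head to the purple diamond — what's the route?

turn right 41°, forward 1.2 m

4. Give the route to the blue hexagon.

turn right 74°, forward 3.7 m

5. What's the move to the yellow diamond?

turn right 87°, forward 5.8 m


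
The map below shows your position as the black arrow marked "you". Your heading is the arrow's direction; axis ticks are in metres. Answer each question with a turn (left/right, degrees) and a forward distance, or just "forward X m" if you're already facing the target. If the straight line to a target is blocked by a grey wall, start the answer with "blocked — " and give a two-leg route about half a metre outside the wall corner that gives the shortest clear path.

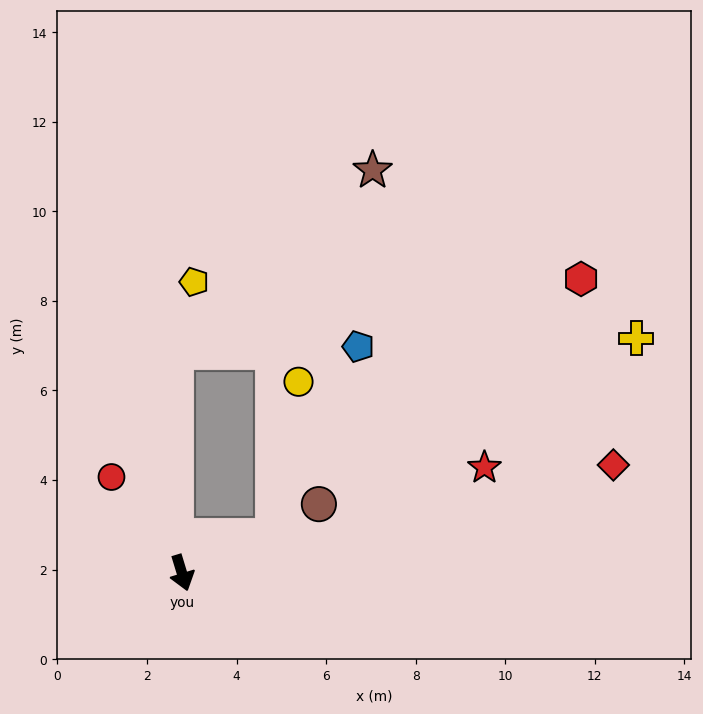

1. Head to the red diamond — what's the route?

turn left 87°, forward 9.9 m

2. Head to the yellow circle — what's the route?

blocked — turn left 94°, forward 2.2 m, then turn left 60°, forward 3.5 m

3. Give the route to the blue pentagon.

blocked — turn left 94°, forward 2.2 m, then turn left 45°, forward 4.7 m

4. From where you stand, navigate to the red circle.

turn right 161°, forward 2.7 m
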